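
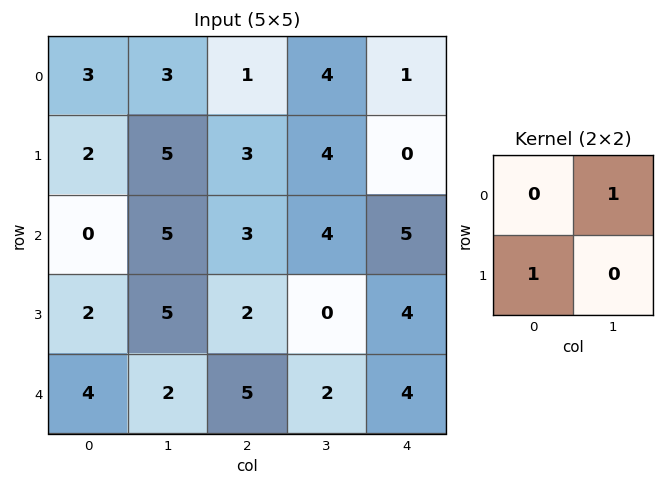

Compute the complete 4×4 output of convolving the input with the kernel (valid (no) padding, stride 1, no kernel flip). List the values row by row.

Output[0,0]: The receptive field on the input at this output position is [3 3 / 2 5]. Elementwise product with the kernel and sum: 3·1 + 2·1.
Output[0,1]: The receptive field on the input at this output position is [3 1 / 5 3]. Elementwise product with the kernel and sum: 1·1 + 5·1.

5 6 7 5
5 8 7 4
7 8 6 5
9 4 5 6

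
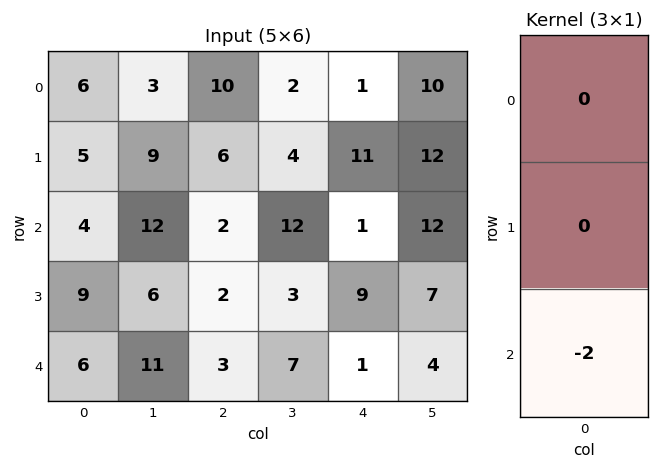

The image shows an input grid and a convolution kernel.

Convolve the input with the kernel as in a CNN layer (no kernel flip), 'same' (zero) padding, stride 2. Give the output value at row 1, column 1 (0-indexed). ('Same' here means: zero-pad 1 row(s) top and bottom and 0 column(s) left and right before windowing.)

The receptive field on the zero-padded input at this output position is [6 / 2 / 2]. Elementwise product with the kernel and sum: 2·-2.

-4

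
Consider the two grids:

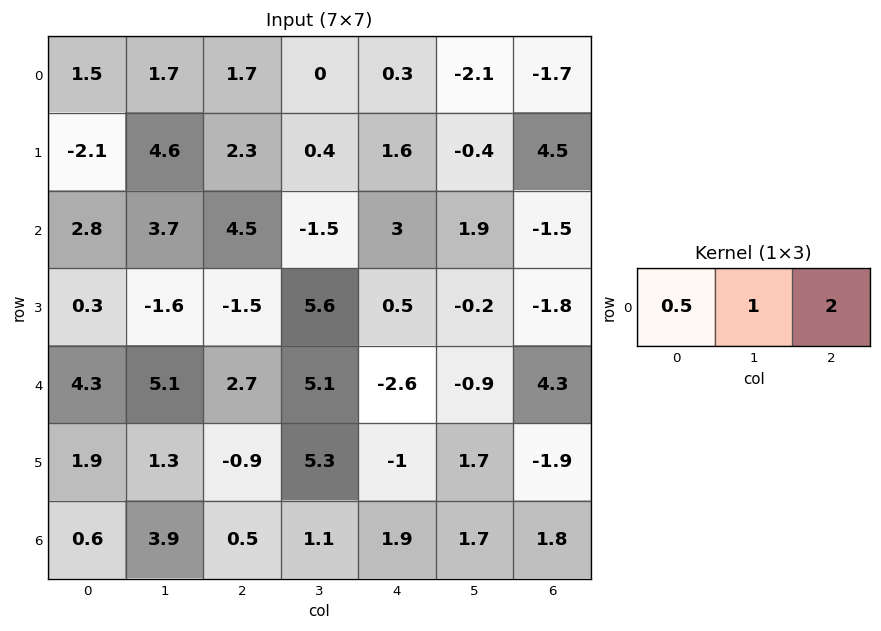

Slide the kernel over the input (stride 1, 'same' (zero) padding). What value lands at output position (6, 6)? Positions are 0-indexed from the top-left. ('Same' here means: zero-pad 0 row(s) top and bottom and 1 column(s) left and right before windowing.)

The receptive field on the zero-padded input at this output position is [1.7 1.8 0]. Elementwise product with the kernel and sum: 1.7·0.5 + 1.8·1 + 0·2.

2.65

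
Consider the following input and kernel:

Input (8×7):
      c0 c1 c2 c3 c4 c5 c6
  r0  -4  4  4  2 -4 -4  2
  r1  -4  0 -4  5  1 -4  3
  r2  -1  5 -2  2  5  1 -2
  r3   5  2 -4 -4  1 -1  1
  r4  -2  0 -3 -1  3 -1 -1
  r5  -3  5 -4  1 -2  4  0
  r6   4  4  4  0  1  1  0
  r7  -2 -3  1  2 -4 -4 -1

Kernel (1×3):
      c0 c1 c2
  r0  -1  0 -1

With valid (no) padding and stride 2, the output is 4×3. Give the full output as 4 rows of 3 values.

0 0 2
3 -3 -3
5 0 -2
-8 -5 -1

Output[0,0]: The receptive field on the input at this output position is [-4 4 4]. Elementwise product with the kernel and sum: -4·-1 + 4·-1.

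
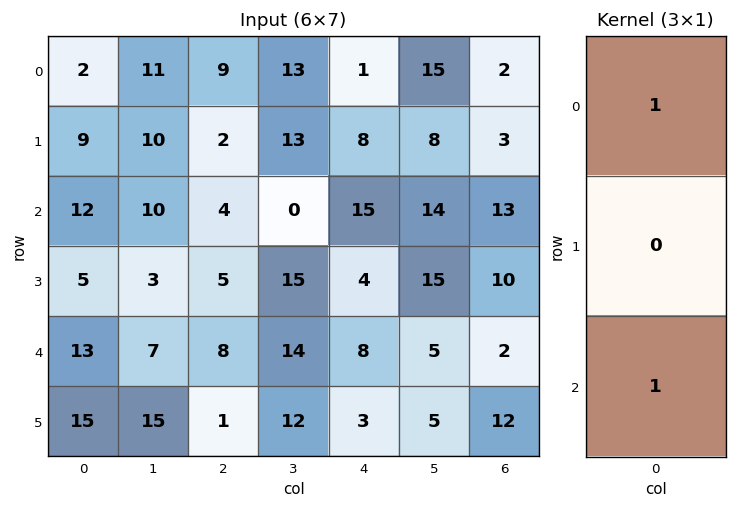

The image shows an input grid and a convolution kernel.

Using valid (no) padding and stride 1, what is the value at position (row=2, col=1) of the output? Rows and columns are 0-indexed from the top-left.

17

The receptive field on the input at this output position is [10 / 3 / 7]. Elementwise product with the kernel and sum: 10·1 + 7·1.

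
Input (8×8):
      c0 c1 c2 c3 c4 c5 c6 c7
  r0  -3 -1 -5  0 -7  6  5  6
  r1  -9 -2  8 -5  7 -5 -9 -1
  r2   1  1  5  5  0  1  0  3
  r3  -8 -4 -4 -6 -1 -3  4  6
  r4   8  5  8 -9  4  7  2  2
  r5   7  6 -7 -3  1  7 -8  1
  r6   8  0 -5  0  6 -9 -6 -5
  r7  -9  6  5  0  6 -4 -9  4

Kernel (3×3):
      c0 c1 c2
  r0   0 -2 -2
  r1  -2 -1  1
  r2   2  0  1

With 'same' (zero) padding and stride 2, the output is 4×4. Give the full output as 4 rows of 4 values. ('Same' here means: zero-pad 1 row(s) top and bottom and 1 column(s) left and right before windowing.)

0 -2 -2 -22
18 -22 -28 21
27 2 30 -19
-28 37 -35 29

Output[0,0]: The receptive field on the zero-padded input at this output position is [0 0 0 / 0 -3 -1 / 0 -9 -2]. Elementwise product with the kernel and sum: 0·-2 + 0·-2 + 0·-2 + -3·-1 + -1·1 + 0·2 + -2·1.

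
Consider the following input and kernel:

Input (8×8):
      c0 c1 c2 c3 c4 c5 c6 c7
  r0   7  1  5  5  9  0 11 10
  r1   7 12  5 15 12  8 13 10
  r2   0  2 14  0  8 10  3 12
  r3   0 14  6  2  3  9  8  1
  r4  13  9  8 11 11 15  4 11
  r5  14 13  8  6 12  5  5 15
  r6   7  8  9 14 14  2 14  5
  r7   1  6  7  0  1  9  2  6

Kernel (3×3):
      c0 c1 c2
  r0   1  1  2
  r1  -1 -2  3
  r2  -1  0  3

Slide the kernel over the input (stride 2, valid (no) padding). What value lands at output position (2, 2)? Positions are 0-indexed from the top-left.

55

The receptive field on the input at this output position is [11 15 4 / 12 5 5 / 14 2 14]. Elementwise product with the kernel and sum: 11·1 + 15·1 + 4·2 + 12·-1 + 5·-2 + 5·3 + 14·-1 + 14·3.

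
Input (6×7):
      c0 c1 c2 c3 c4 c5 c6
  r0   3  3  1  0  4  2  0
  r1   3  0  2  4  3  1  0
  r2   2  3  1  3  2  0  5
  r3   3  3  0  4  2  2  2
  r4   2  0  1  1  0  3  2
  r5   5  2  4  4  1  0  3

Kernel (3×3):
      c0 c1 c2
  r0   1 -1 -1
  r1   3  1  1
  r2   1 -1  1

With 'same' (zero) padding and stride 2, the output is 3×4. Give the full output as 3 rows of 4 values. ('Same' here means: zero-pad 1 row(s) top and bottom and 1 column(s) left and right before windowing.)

Output[0,0]: The receptive field on the zero-padded input at this output position is [0 0 0 / 0 3 3 / 0 3 0]. Elementwise product with the kernel and sum: 0·1 + 0·-1 + 0·-1 + 0·3 + 3·1 + 3·1 + 0·1 + 3·-1 + 0·1.
Output[0,1]: The receptive field on the zero-padded input at this output position is [0 0 0 / 3 1 0 / 0 2 4]. Elementwise product with the kernel and sum: 0·1 + 0·-1 + 0·-1 + 3·3 + 1·1 + 0·1 + 0·1 + 2·-1 + 4·1.

3 12 8 7
2 14 15 6
-7 3 9 8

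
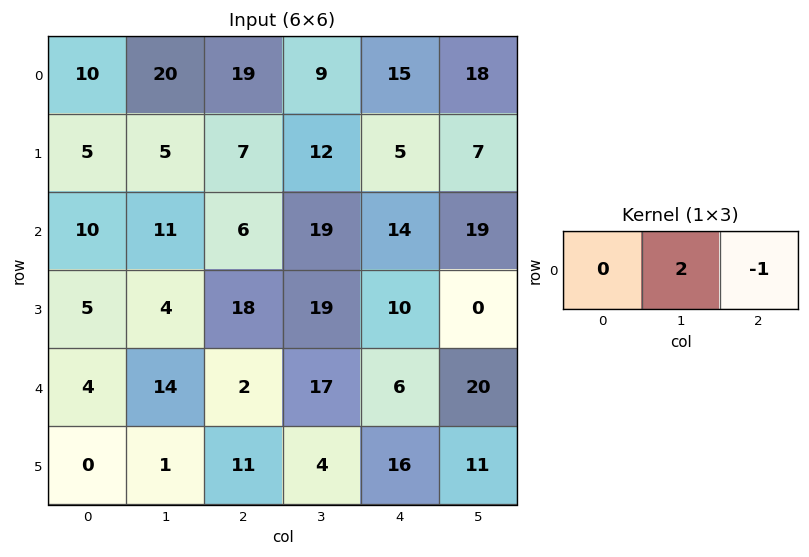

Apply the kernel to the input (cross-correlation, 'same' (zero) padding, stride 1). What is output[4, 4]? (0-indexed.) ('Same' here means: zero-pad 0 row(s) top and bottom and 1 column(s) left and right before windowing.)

The receptive field on the zero-padded input at this output position is [17 6 20]. Elementwise product with the kernel and sum: 6·2 + 20·-1.

-8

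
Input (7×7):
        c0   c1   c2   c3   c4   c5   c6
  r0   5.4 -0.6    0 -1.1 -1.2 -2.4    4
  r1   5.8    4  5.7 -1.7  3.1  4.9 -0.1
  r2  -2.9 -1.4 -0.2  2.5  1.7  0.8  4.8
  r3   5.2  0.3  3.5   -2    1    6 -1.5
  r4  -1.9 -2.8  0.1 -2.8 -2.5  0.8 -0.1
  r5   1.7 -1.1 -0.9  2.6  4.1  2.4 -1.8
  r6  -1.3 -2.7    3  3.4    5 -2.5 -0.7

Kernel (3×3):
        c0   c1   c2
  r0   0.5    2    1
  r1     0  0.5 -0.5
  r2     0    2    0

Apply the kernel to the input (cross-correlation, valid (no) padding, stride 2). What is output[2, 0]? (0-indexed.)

-11.95

The receptive field on the input at this output position is [-1.9 -2.8 0.1 / 1.7 -1.1 -0.9 / -1.3 -2.7 3]. Elementwise product with the kernel and sum: -1.9·0.5 + -2.8·2 + 0.1·1 + -1.1·0.5 + -0.9·-0.5 + -2.7·2.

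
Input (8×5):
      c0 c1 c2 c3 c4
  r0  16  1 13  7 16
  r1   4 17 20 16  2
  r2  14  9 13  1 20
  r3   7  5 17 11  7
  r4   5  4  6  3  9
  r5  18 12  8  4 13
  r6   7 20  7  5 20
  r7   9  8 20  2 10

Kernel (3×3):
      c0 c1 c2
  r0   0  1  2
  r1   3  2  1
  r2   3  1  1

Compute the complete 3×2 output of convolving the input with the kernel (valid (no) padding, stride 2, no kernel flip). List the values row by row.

Output[0,0]: The receptive field on the input at this output position is [16 1 13 / 4 17 20 / 14 9 13]. Elementwise product with the kernel and sum: 1·1 + 13·2 + 4·3 + 17·2 + 20·1 + 14·3 + 9·1 + 13·1.
Output[0,1]: The receptive field on the input at this output position is [13 7 16 / 20 16 2 / 13 1 20]. Elementwise product with the kernel and sum: 7·1 + 16·2 + 20·3 + 16·2 + 2·1 + 13·3 + 1·1 + 20·1.

157 193
108 151
150 112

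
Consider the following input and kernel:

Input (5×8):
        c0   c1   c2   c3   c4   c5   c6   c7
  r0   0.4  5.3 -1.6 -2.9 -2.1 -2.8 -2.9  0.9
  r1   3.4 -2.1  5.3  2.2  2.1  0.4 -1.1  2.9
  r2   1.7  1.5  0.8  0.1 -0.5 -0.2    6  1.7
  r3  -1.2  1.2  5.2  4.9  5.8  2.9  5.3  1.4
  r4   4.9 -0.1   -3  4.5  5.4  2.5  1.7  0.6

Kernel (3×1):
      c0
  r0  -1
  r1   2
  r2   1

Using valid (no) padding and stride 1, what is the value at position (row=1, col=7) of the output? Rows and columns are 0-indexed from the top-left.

1.9

The receptive field on the input at this output position is [2.9 / 1.7 / 1.4]. Elementwise product with the kernel and sum: 2.9·-1 + 1.7·2 + 1.4·1.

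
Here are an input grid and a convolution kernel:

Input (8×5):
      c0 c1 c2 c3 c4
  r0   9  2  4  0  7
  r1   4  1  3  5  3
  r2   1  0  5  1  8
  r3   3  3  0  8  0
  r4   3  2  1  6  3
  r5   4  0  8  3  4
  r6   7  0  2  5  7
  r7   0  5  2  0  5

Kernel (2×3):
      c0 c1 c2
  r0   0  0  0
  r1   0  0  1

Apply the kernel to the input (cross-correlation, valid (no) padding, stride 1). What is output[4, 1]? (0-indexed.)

The receptive field on the input at this output position is [2 1 6 / 0 8 3]. Elementwise product with the kernel and sum: 3·1.

3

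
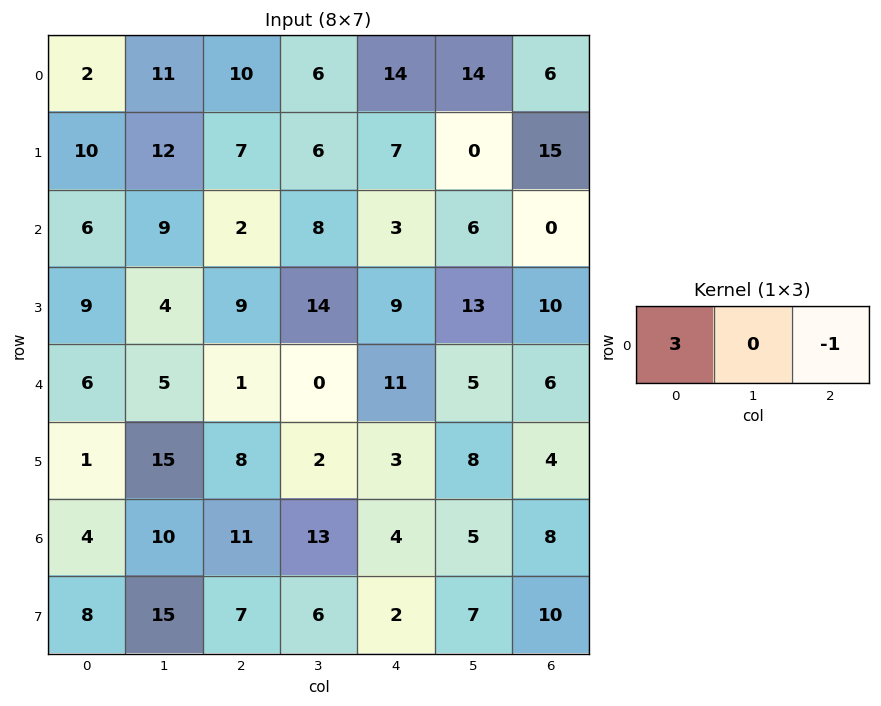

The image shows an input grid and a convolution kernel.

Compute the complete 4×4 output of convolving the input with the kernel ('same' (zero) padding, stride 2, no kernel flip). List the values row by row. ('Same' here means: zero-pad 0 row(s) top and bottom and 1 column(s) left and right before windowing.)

Output[0,0]: The receptive field on the zero-padded input at this output position is [0 2 11]. Elementwise product with the kernel and sum: 0·3 + 11·-1.

-11 27 4 42
-9 19 18 18
-5 15 -5 15
-10 17 34 15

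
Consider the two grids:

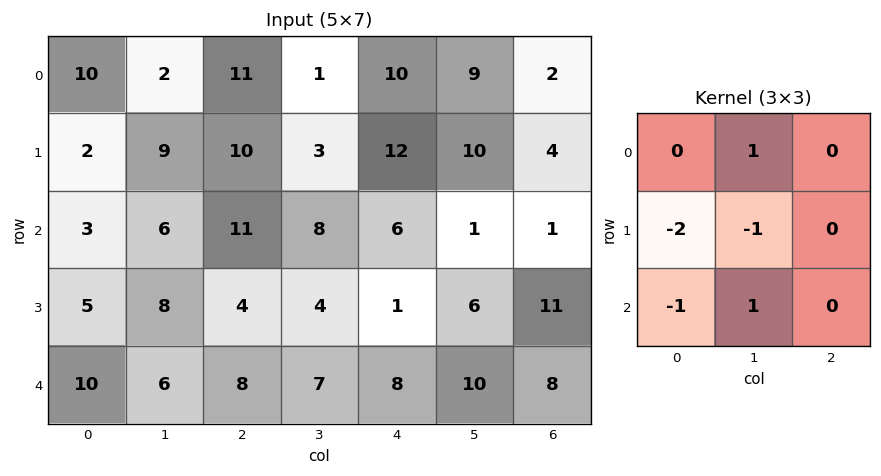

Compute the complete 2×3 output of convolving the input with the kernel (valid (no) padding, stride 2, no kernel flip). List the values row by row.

-8 -25 -30
-16 -5 -5

Output[0,0]: The receptive field on the input at this output position is [10 2 11 / 2 9 10 / 3 6 11]. Elementwise product with the kernel and sum: 2·1 + 2·-2 + 9·-1 + 3·-1 + 6·1.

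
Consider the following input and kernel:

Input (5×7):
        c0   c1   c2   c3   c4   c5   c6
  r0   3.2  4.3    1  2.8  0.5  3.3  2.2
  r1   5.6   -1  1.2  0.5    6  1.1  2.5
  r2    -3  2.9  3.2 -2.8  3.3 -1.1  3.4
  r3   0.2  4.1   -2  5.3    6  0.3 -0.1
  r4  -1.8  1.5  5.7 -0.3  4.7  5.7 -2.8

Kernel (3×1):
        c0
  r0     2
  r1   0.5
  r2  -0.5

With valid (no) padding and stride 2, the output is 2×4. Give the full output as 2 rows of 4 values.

10.7 1 2.35 3.95
-5 2.55 7.25 8.15

Output[0,0]: The receptive field on the input at this output position is [3.2 / 5.6 / -3]. Elementwise product with the kernel and sum: 3.2·2 + 5.6·0.5 + -3·-0.5.
Output[0,1]: The receptive field on the input at this output position is [1 / 1.2 / 3.2]. Elementwise product with the kernel and sum: 1·2 + 1.2·0.5 + 3.2·-0.5.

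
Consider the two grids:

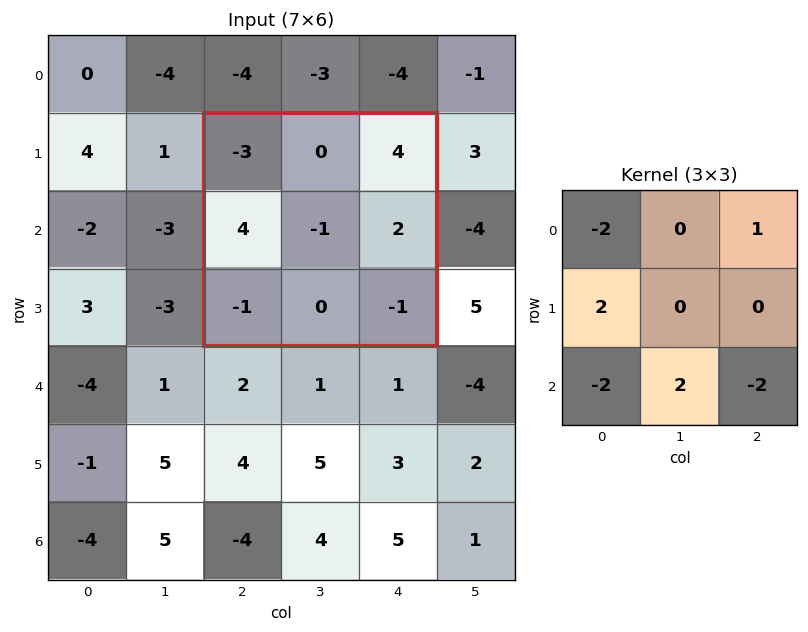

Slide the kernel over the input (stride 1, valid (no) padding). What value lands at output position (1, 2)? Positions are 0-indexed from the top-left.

22

The receptive field on the input at this output position is [-3 0 4 / 4 -1 2 / -1 0 -1]. Elementwise product with the kernel and sum: -3·-2 + 4·1 + 4·2 + -1·-2 + 0·2 + -1·-2.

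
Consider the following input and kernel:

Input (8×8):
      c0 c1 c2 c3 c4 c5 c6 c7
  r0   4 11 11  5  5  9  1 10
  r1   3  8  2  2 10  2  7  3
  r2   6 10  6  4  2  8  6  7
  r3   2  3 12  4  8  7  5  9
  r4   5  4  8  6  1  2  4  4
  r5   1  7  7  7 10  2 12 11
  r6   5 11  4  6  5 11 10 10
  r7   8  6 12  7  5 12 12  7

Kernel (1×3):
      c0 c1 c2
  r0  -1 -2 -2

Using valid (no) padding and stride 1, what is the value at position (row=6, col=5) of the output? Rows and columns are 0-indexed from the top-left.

-51

The receptive field on the input at this output position is [11 10 10]. Elementwise product with the kernel and sum: 11·-1 + 10·-2 + 10·-2.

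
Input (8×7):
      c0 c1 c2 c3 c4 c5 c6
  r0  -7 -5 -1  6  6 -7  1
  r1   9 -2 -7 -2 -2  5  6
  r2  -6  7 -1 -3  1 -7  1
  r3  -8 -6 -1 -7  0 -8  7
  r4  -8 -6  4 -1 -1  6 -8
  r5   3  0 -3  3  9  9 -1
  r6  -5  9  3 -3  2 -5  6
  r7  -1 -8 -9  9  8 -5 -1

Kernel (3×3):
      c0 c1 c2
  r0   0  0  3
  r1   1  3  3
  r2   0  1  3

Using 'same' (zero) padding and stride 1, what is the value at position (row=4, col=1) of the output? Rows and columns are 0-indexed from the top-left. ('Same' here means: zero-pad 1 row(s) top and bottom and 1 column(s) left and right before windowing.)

The receptive field on the zero-padded input at this output position is [-8 -6 -1 / -8 -6 4 / 3 0 -3]. Elementwise product with the kernel and sum: -1·3 + -8·1 + -6·3 + 4·3 + 0·1 + -3·3.

-26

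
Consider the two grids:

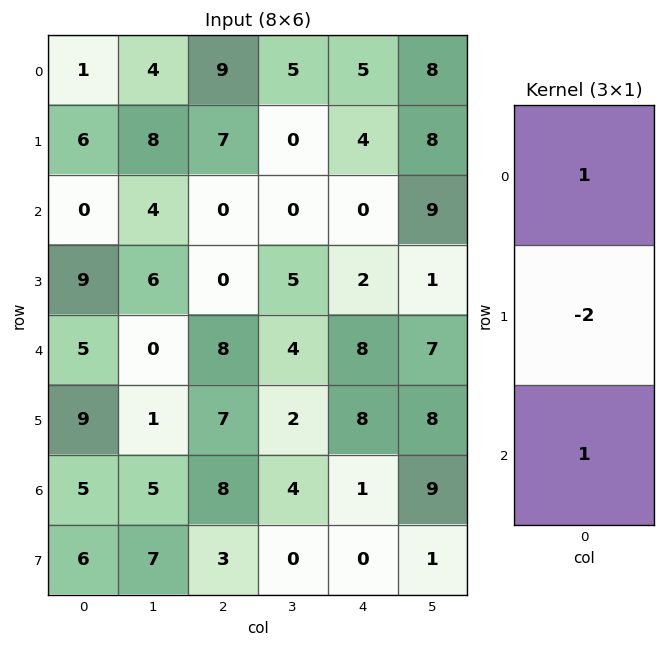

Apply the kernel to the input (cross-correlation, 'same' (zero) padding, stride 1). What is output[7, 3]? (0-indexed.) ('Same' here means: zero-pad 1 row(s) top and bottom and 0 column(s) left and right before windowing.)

4

The receptive field on the zero-padded input at this output position is [4 / 0 / 0]. Elementwise product with the kernel and sum: 4·1 + 0·-2 + 0·1.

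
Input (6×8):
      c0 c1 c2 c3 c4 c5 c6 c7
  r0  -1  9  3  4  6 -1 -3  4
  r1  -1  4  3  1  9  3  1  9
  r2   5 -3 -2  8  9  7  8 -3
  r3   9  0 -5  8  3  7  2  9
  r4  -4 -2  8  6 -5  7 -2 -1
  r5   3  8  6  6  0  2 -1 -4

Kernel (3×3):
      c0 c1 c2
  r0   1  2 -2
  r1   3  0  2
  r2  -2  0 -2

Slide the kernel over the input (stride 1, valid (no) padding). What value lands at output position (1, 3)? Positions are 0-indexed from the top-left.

21

The receptive field on the input at this output position is [1 9 3 / 8 9 7 / 8 3 7]. Elementwise product with the kernel and sum: 1·1 + 9·2 + 3·-2 + 8·3 + 7·2 + 8·-2 + 7·-2.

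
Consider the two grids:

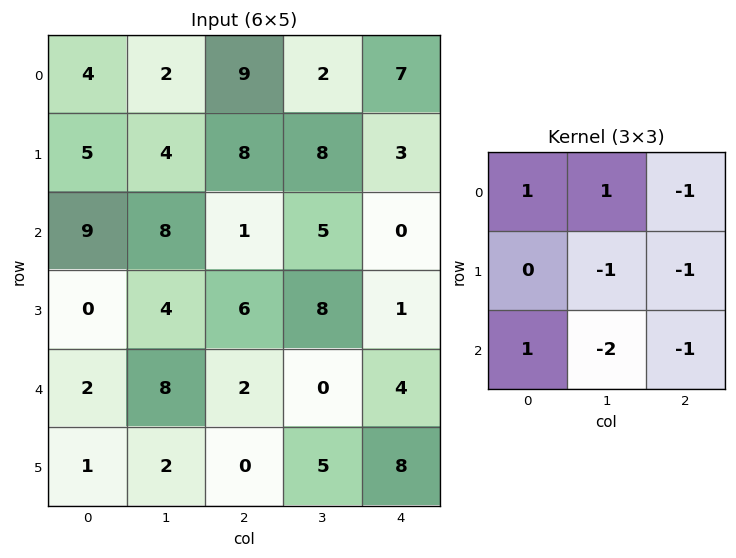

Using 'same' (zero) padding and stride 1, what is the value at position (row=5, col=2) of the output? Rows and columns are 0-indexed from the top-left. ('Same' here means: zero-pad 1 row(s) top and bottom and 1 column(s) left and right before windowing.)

The receptive field on the zero-padded input at this output position is [8 2 0 / 2 0 5 / 0 0 0]. Elementwise product with the kernel and sum: 8·1 + 2·1 + 0·-1 + 0·-1 + 5·-1 + 0·1 + 0·-2 + 0·-1.

5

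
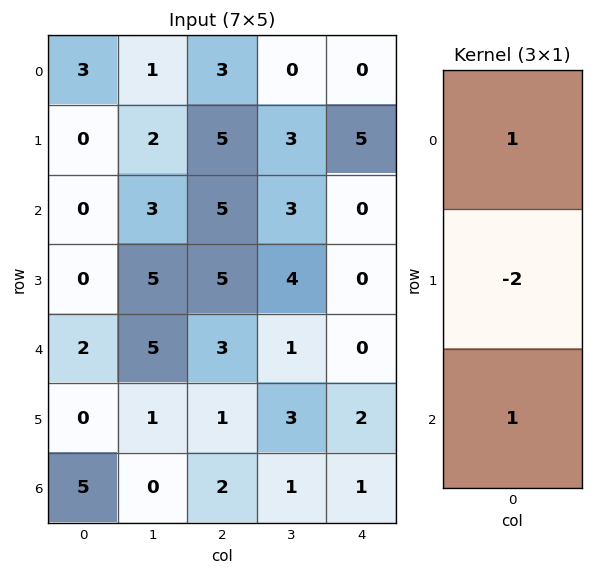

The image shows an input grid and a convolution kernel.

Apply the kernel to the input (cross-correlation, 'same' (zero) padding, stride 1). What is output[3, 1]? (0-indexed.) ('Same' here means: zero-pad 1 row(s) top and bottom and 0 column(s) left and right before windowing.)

The receptive field on the zero-padded input at this output position is [3 / 5 / 5]. Elementwise product with the kernel and sum: 3·1 + 5·-2 + 5·1.

-2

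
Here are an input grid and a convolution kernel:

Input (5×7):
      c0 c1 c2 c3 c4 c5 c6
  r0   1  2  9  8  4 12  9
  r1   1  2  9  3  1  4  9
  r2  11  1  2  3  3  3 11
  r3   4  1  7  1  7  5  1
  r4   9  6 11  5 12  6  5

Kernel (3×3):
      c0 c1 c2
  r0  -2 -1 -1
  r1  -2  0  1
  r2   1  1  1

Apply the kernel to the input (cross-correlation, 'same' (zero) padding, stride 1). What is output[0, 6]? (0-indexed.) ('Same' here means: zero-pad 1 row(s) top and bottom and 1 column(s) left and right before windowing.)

The receptive field on the zero-padded input at this output position is [0 0 0 / 12 9 0 / 4 9 0]. Elementwise product with the kernel and sum: 0·-2 + 0·-1 + 0·-1 + 12·-2 + 0·1 + 4·1 + 9·1 + 0·1.

-11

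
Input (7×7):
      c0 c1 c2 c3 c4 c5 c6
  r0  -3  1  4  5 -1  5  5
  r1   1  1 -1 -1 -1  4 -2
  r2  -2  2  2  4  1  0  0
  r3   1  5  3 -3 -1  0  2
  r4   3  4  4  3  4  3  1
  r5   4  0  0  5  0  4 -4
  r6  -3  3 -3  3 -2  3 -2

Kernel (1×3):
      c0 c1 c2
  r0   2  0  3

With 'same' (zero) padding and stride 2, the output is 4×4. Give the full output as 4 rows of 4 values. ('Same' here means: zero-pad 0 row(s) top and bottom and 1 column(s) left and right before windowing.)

3 17 25 10
6 16 8 0
12 17 15 6
9 15 15 6

Output[0,0]: The receptive field on the zero-padded input at this output position is [0 -3 1]. Elementwise product with the kernel and sum: 0·2 + 1·3.
Output[0,1]: The receptive field on the zero-padded input at this output position is [1 4 5]. Elementwise product with the kernel and sum: 1·2 + 5·3.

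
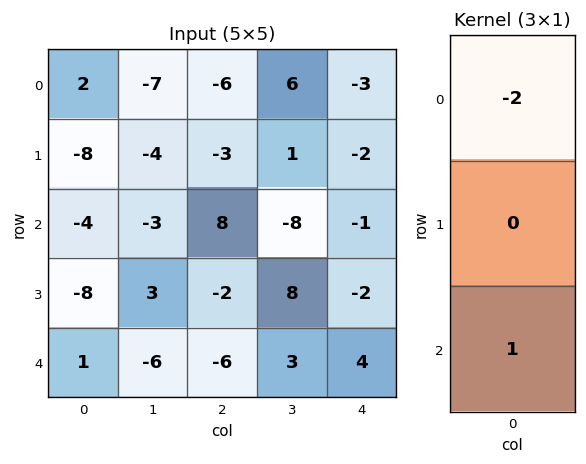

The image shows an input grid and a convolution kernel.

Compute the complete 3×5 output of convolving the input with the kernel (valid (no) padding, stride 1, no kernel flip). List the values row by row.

-8 11 20 -20 5
8 11 4 6 2
9 0 -22 19 6

Output[0,0]: The receptive field on the input at this output position is [2 / -8 / -4]. Elementwise product with the kernel and sum: 2·-2 + -4·1.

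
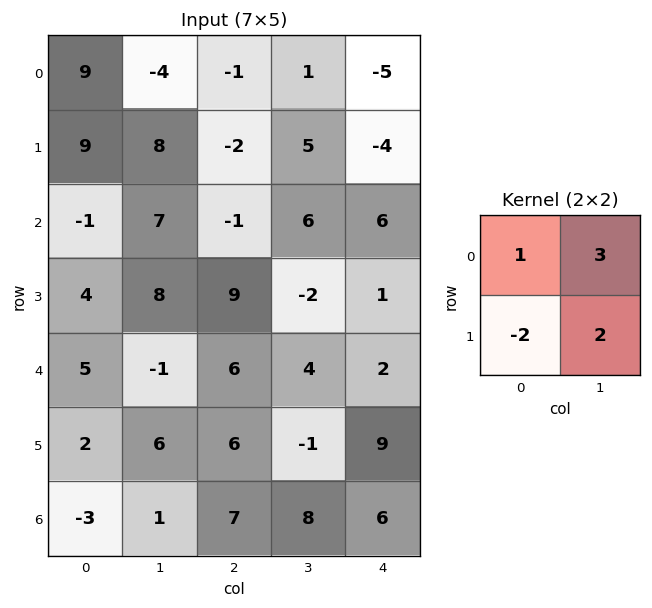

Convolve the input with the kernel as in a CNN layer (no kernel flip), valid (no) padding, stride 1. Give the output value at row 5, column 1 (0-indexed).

36

The receptive field on the input at this output position is [6 6 / 1 7]. Elementwise product with the kernel and sum: 6·1 + 6·3 + 1·-2 + 7·2.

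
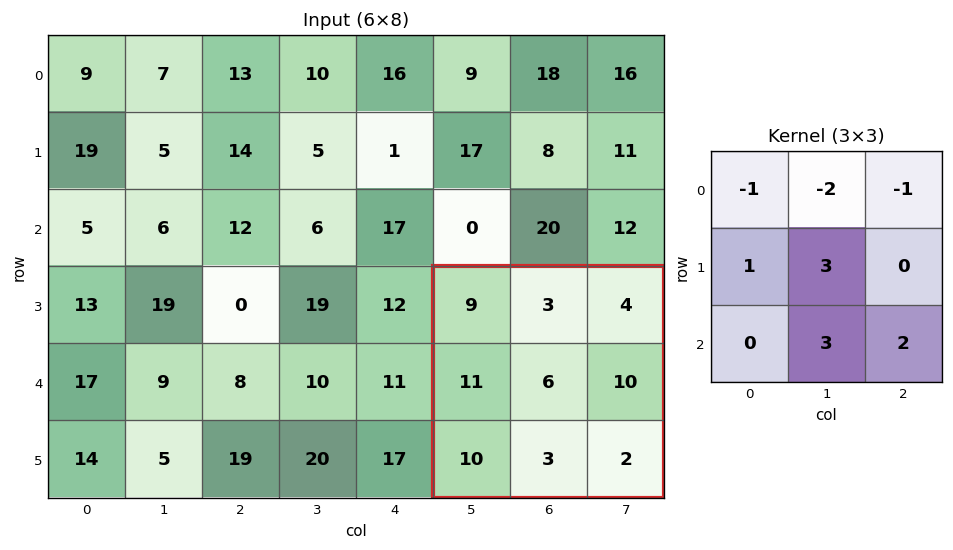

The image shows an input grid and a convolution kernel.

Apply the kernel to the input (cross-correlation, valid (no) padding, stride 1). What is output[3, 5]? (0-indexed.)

The receptive field on the input at this output position is [9 3 4 / 11 6 10 / 10 3 2]. Elementwise product with the kernel and sum: 9·-1 + 3·-2 + 4·-1 + 11·1 + 6·3 + 3·3 + 2·2.

23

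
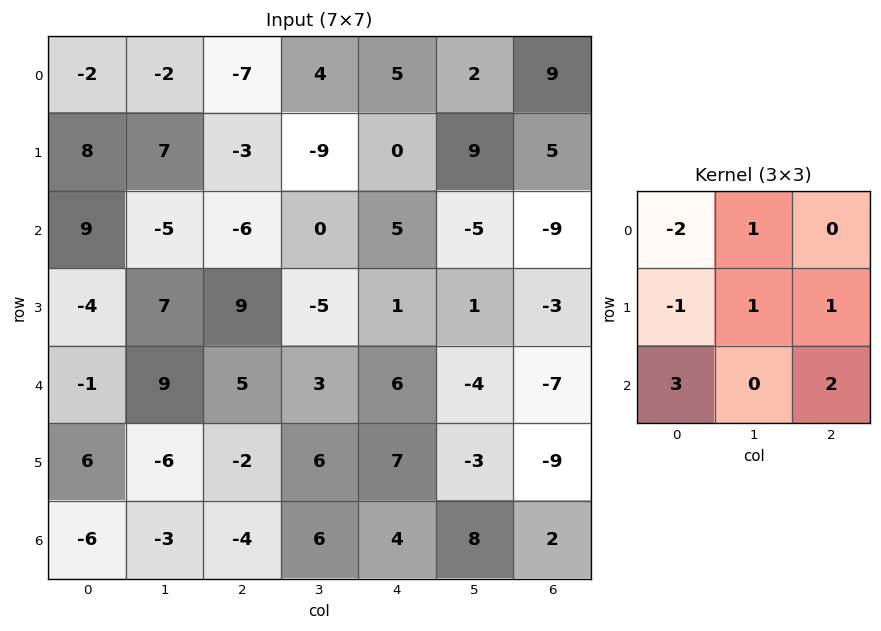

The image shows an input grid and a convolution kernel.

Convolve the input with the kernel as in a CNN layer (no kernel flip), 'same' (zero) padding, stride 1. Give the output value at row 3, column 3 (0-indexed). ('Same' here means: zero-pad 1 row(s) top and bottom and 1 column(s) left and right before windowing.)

26

The receptive field on the zero-padded input at this output position is [-6 0 5 / 9 -5 1 / 5 3 6]. Elementwise product with the kernel and sum: -6·-2 + 0·1 + 9·-1 + -5·1 + 1·1 + 5·3 + 6·2.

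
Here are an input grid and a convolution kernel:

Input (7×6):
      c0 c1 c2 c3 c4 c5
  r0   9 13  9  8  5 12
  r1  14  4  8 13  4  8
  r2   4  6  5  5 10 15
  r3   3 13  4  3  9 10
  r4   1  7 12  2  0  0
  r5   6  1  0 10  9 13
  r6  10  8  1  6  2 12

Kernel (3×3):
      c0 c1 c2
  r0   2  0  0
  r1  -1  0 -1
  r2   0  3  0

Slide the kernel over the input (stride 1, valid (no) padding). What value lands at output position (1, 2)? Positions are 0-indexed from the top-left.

10

The receptive field on the input at this output position is [8 13 4 / 5 5 10 / 4 3 9]. Elementwise product with the kernel and sum: 8·2 + 5·-1 + 10·-1 + 3·3.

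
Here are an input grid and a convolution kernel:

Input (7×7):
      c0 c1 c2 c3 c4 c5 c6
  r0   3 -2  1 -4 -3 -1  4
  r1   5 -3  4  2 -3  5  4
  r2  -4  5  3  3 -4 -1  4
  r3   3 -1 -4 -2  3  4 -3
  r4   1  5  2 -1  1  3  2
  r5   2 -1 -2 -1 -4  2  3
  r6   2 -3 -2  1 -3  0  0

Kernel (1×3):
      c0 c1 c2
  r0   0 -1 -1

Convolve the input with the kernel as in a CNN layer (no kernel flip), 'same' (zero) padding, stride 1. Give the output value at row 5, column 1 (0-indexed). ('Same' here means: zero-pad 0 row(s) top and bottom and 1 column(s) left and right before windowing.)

3

The receptive field on the zero-padded input at this output position is [2 -1 -2]. Elementwise product with the kernel and sum: -1·-1 + -2·-1.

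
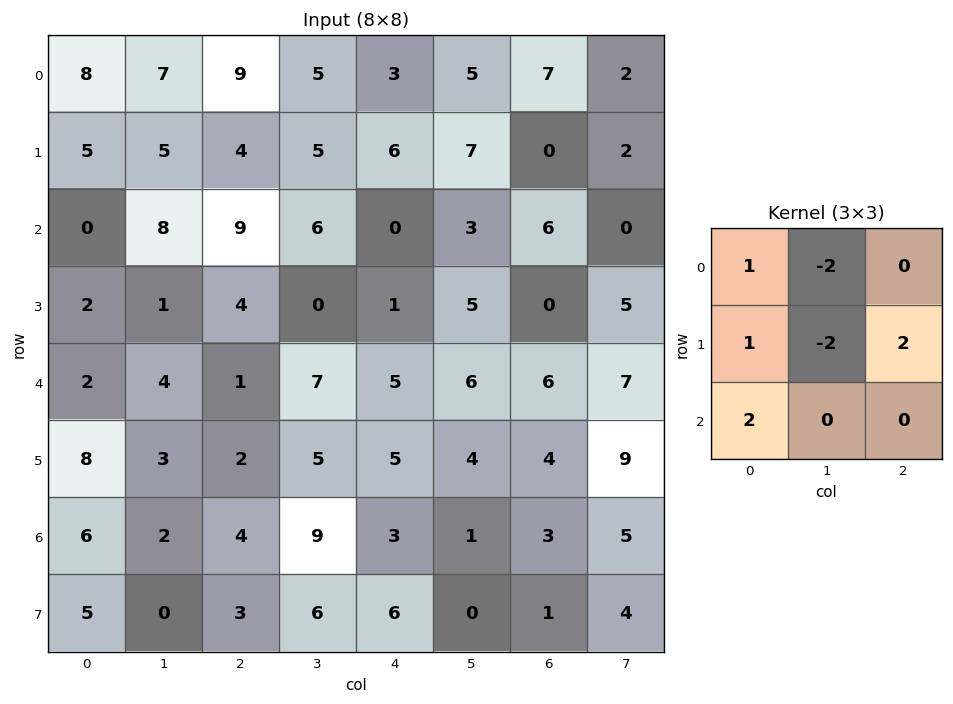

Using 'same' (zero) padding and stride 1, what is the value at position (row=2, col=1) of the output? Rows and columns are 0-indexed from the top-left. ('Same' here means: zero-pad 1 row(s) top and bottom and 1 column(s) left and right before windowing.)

1

The receptive field on the zero-padded input at this output position is [5 5 4 / 0 8 9 / 2 1 4]. Elementwise product with the kernel and sum: 5·1 + 5·-2 + 0·1 + 8·-2 + 9·2 + 2·2.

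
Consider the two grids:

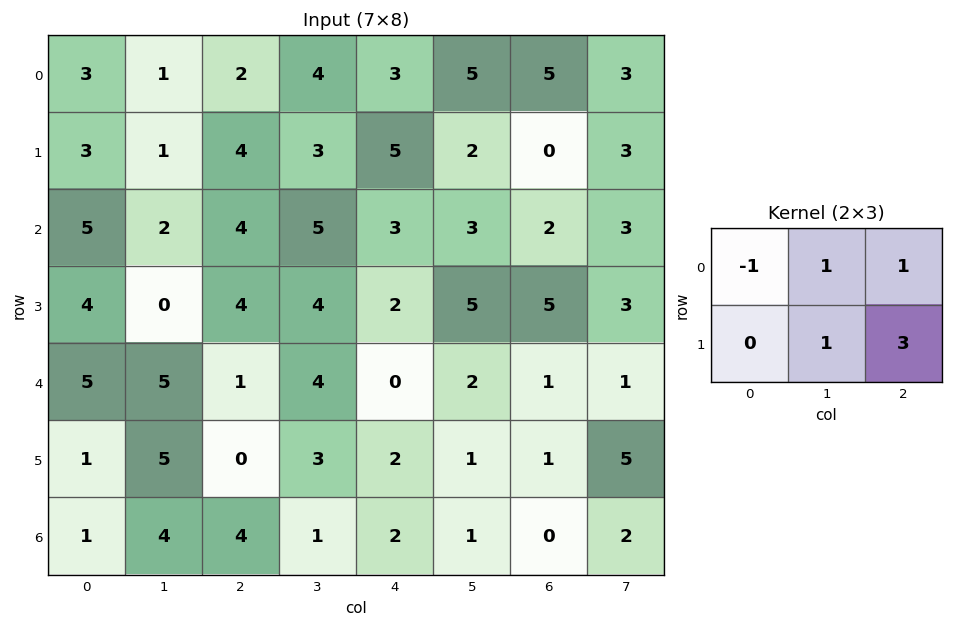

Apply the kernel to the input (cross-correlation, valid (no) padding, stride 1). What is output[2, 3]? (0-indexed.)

The receptive field on the input at this output position is [5 3 3 / 4 2 5]. Elementwise product with the kernel and sum: 5·-1 + 3·1 + 3·1 + 2·1 + 5·3.

18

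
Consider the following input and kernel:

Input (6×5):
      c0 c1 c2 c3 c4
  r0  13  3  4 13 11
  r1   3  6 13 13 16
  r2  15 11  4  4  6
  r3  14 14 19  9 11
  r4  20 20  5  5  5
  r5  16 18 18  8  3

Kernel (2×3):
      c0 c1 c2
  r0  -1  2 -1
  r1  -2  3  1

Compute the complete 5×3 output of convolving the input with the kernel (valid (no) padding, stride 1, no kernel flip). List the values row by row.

Output[0,0]: The receptive field on the input at this output position is [13 3 4 / 3 6 13]. Elementwise product with the kernel and sum: 13·-1 + 3·2 + 4·-1 + 3·-2 + 6·3 + 13·1.
Output[0,1]: The receptive field on the input at this output position is [3 4 13 / 6 13 13]. Elementwise product with the kernel and sum: 3·-1 + 4·2 + 13·-1 + 6·-2 + 13·3 + 13·1.

14 32 40
3 1 7
36 31 -2
20 -5 -2
55 11 -9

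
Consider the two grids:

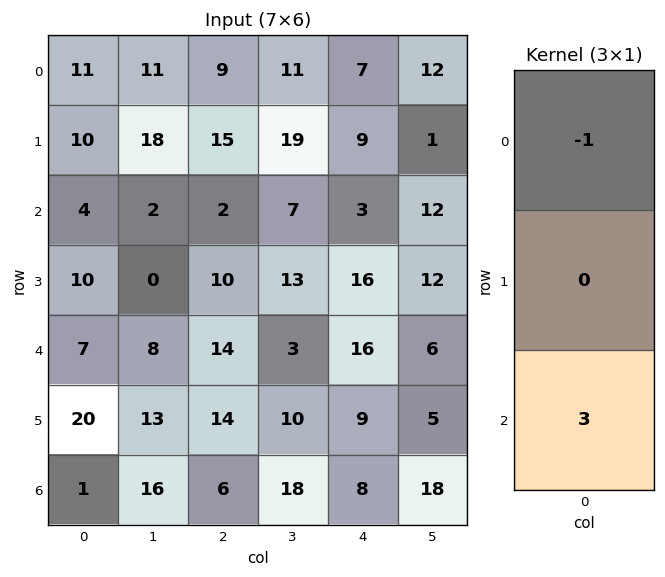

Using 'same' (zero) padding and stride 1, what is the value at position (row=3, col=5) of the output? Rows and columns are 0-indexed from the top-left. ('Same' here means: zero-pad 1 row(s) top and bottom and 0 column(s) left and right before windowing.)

The receptive field on the zero-padded input at this output position is [12 / 12 / 6]. Elementwise product with the kernel and sum: 12·-1 + 6·3.

6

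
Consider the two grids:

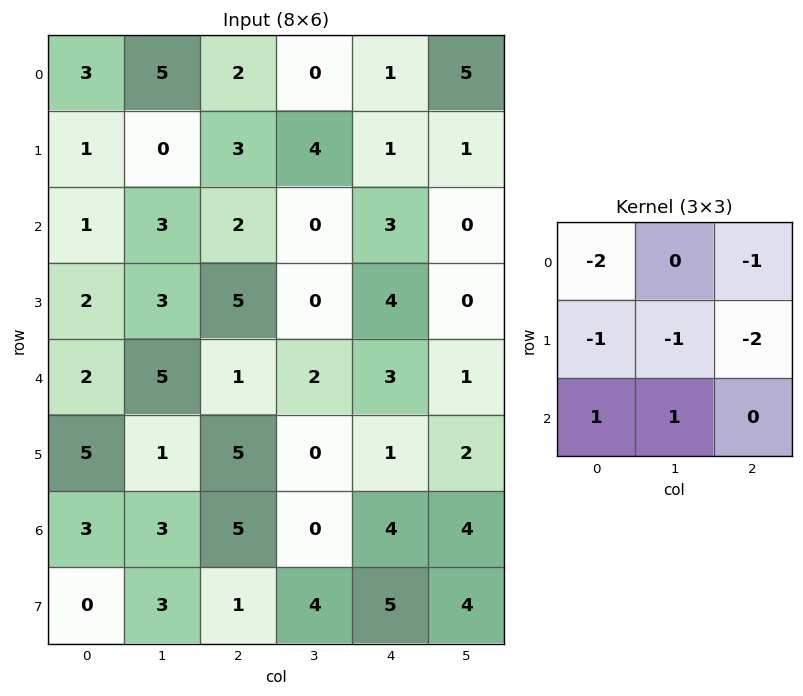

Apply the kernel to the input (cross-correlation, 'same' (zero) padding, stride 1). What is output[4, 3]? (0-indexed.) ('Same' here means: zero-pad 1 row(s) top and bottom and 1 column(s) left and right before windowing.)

-18

The receptive field on the zero-padded input at this output position is [5 0 4 / 1 2 3 / 5 0 1]. Elementwise product with the kernel and sum: 5·-2 + 4·-1 + 1·-1 + 2·-1 + 3·-2 + 5·1 + 0·1.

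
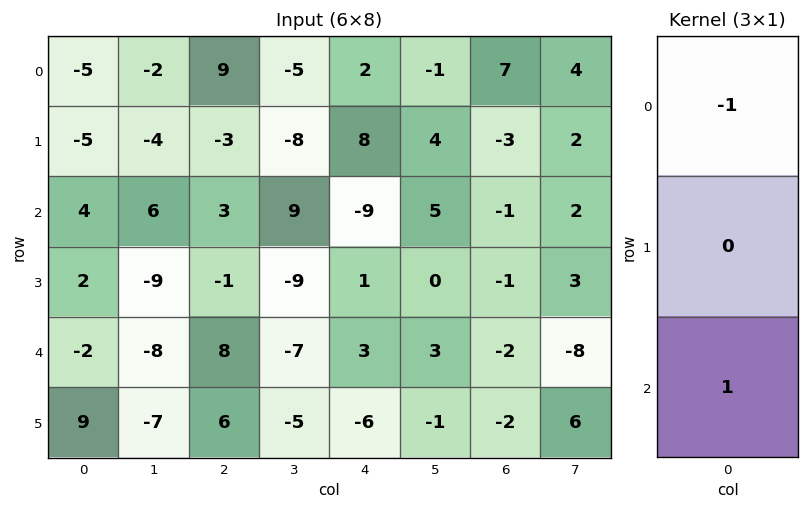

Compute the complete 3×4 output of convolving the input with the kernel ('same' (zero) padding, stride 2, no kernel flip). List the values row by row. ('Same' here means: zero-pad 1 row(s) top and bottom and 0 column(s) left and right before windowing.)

Output[0,0]: The receptive field on the zero-padded input at this output position is [0 / -5 / -5]. Elementwise product with the kernel and sum: 0·-1 + -5·1.

-5 -3 8 -3
7 2 -7 2
7 7 -7 -1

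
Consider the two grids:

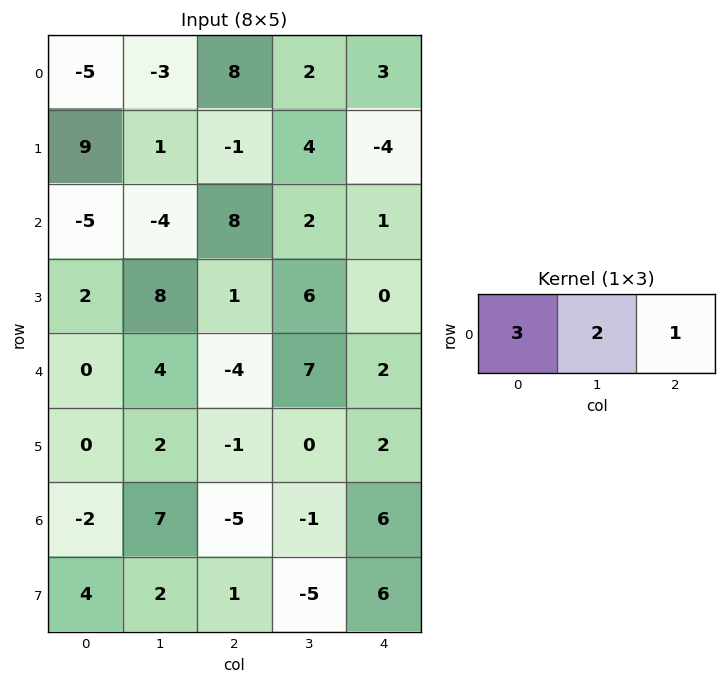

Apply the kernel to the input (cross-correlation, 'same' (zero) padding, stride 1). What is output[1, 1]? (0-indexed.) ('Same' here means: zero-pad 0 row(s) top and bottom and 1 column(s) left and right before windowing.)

The receptive field on the zero-padded input at this output position is [9 1 -1]. Elementwise product with the kernel and sum: 9·3 + 1·2 + -1·1.

28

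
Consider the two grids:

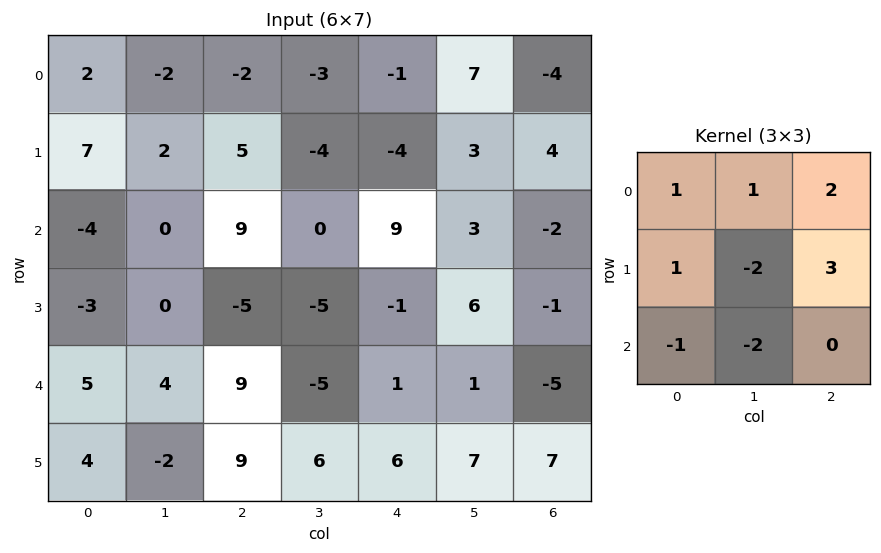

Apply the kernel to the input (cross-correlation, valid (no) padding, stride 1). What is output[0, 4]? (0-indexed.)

-15

The receptive field on the input at this output position is [-1 7 -4 / -4 3 4 / 9 3 -2]. Elementwise product with the kernel and sum: -1·1 + 7·1 + -4·2 + -4·1 + 3·-2 + 4·3 + 9·-1 + 3·-2.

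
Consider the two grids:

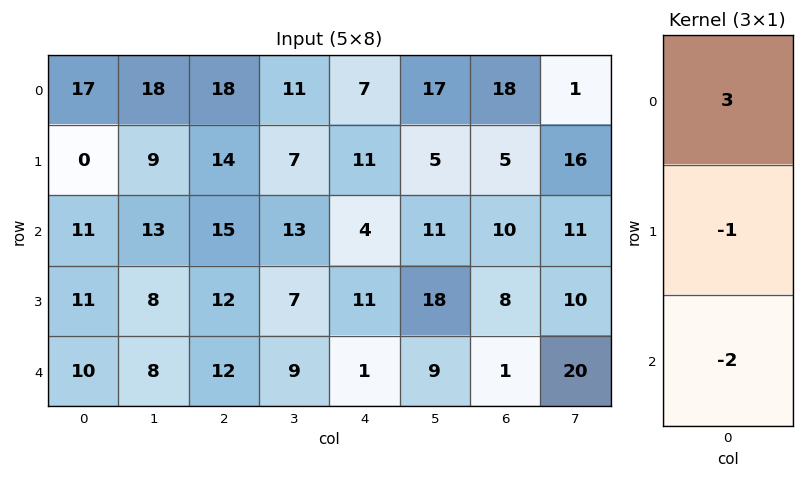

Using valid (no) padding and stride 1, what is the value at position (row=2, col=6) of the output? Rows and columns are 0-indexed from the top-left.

The receptive field on the input at this output position is [10 / 8 / 1]. Elementwise product with the kernel and sum: 10·3 + 8·-1 + 1·-2.

20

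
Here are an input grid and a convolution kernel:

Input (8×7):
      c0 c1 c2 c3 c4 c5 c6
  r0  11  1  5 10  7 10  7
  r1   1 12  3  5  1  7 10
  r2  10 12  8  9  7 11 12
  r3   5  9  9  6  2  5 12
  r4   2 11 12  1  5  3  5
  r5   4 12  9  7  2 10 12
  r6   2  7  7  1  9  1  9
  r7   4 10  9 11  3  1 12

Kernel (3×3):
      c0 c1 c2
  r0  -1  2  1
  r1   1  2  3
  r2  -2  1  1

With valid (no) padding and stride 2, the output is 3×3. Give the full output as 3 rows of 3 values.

30 38 74
91 26 73
97 20 56

Output[0,0]: The receptive field on the input at this output position is [11 1 5 / 1 12 3 / 10 12 8]. Elementwise product with the kernel and sum: 11·-1 + 1·2 + 5·1 + 1·1 + 12·2 + 3·3 + 10·-2 + 12·1 + 8·1.
Output[0,1]: The receptive field on the input at this output position is [5 10 7 / 3 5 1 / 8 9 7]. Elementwise product with the kernel and sum: 5·-1 + 10·2 + 7·1 + 3·1 + 5·2 + 1·3 + 8·-2 + 9·1 + 7·1.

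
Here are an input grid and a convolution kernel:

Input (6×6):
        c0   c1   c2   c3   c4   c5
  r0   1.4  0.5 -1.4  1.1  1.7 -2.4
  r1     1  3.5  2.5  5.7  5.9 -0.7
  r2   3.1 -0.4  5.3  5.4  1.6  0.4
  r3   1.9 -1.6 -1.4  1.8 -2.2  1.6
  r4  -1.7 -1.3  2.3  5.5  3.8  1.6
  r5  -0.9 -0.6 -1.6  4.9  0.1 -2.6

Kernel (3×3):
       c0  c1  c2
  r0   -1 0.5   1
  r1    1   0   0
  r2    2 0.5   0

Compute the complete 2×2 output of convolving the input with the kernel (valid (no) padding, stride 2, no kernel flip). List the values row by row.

4.45 19.45
-0.15 4.95

Output[0,0]: The receptive field on the input at this output position is [1.4 0.5 -1.4 / 1 3.5 2.5 / 3.1 -0.4 5.3]. Elementwise product with the kernel and sum: 1.4·-1 + 0.5·0.5 + -1.4·1 + 1·1 + 3.1·2 + -0.4·0.5.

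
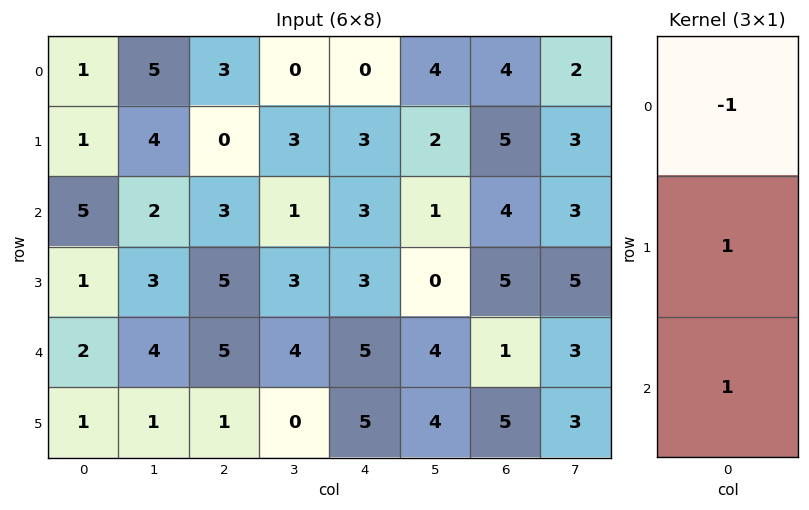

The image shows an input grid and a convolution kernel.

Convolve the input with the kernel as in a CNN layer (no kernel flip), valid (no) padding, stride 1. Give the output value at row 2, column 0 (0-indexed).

-2

The receptive field on the input at this output position is [5 / 1 / 2]. Elementwise product with the kernel and sum: 5·-1 + 1·1 + 2·1.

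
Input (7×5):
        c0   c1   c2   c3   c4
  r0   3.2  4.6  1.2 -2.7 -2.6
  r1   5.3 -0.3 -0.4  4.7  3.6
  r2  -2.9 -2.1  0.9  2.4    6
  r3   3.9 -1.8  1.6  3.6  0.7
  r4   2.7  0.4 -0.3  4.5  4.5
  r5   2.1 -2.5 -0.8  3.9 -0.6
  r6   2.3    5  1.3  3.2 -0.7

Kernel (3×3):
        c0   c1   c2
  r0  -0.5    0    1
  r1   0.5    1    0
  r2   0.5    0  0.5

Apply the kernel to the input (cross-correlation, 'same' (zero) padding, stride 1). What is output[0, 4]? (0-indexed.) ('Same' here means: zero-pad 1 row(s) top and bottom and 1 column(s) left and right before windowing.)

The receptive field on the zero-padded input at this output position is [0 0 0 / -2.7 -2.6 0 / 4.7 3.6 0]. Elementwise product with the kernel and sum: 0·-0.5 + 0·1 + -2.7·0.5 + -2.6·1 + 4.7·0.5 + 0·0.5.

-1.6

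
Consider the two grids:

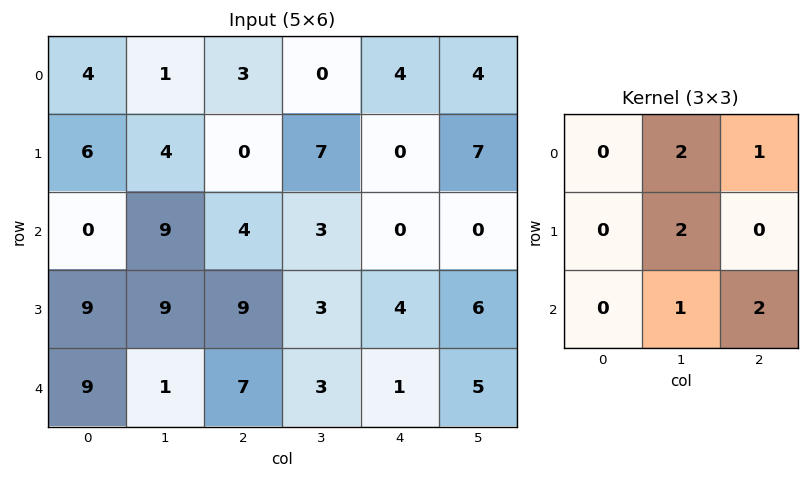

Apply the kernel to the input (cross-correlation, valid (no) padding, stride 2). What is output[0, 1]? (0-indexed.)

21

The receptive field on the input at this output position is [3 0 4 / 0 7 0 / 4 3 0]. Elementwise product with the kernel and sum: 0·2 + 4·1 + 7·2 + 3·1 + 0·2.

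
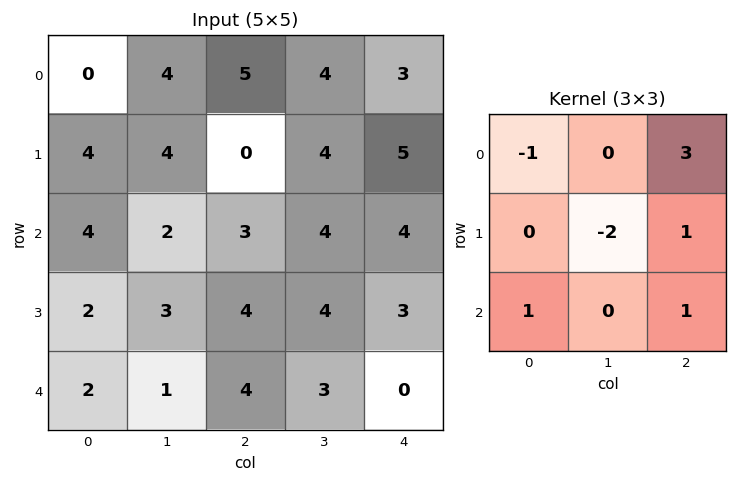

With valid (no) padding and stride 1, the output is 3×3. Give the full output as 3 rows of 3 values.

Output[0,0]: The receptive field on the input at this output position is [0 4 5 / 4 4 0 / 4 2 3]. Elementwise product with the kernel and sum: 0·-1 + 5·3 + 4·-2 + 0·1 + 4·1 + 3·1.
Output[0,1]: The receptive field on the input at this output position is [4 5 4 / 4 0 4 / 2 3 4]. Elementwise product with the kernel and sum: 4·-1 + 4·3 + 0·-2 + 4·1 + 2·1 + 4·1.

14 18 8
1 13 18
9 10 8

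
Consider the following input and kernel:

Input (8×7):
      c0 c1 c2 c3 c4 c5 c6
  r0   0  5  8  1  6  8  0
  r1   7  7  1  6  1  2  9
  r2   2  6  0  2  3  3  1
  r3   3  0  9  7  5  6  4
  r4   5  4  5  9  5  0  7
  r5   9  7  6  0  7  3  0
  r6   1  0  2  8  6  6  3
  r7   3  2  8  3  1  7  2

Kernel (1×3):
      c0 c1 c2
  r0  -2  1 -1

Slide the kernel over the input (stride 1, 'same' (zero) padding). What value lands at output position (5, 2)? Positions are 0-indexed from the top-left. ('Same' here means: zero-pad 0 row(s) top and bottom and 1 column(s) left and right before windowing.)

-8

The receptive field on the zero-padded input at this output position is [7 6 0]. Elementwise product with the kernel and sum: 7·-2 + 6·1 + 0·-1.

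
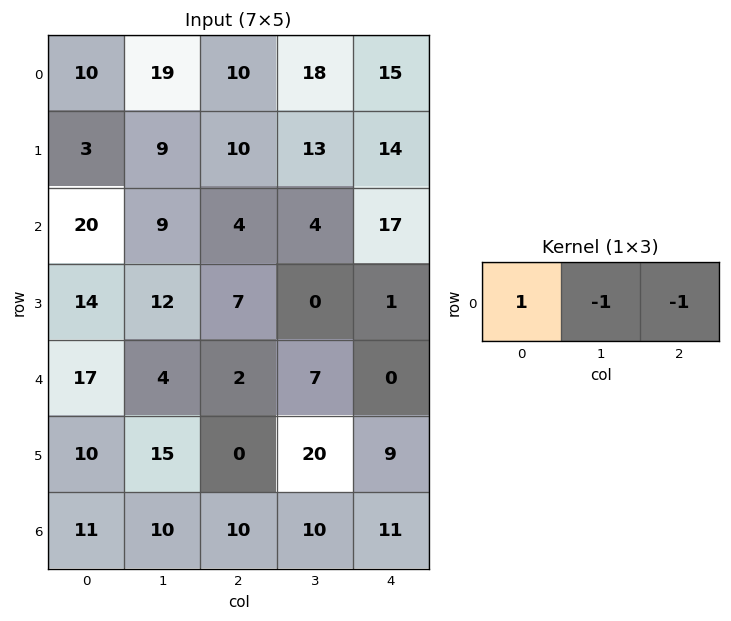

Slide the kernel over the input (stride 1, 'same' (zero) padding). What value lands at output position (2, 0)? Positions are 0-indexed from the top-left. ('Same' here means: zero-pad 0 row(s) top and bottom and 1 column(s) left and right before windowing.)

-29

The receptive field on the zero-padded input at this output position is [0 20 9]. Elementwise product with the kernel and sum: 0·1 + 20·-1 + 9·-1.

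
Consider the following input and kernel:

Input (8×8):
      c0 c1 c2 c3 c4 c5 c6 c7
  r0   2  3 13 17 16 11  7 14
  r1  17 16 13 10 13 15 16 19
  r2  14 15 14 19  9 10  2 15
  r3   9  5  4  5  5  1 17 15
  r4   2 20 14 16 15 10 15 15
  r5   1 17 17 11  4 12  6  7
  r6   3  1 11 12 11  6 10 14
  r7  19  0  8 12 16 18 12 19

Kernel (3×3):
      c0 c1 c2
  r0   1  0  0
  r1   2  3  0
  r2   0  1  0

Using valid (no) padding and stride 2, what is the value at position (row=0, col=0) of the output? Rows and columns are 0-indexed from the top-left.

99

The receptive field on the input at this output position is [2 3 13 / 17 16 13 / 14 15 14]. Elementwise product with the kernel and sum: 2·1 + 17·2 + 16·3 + 15·1.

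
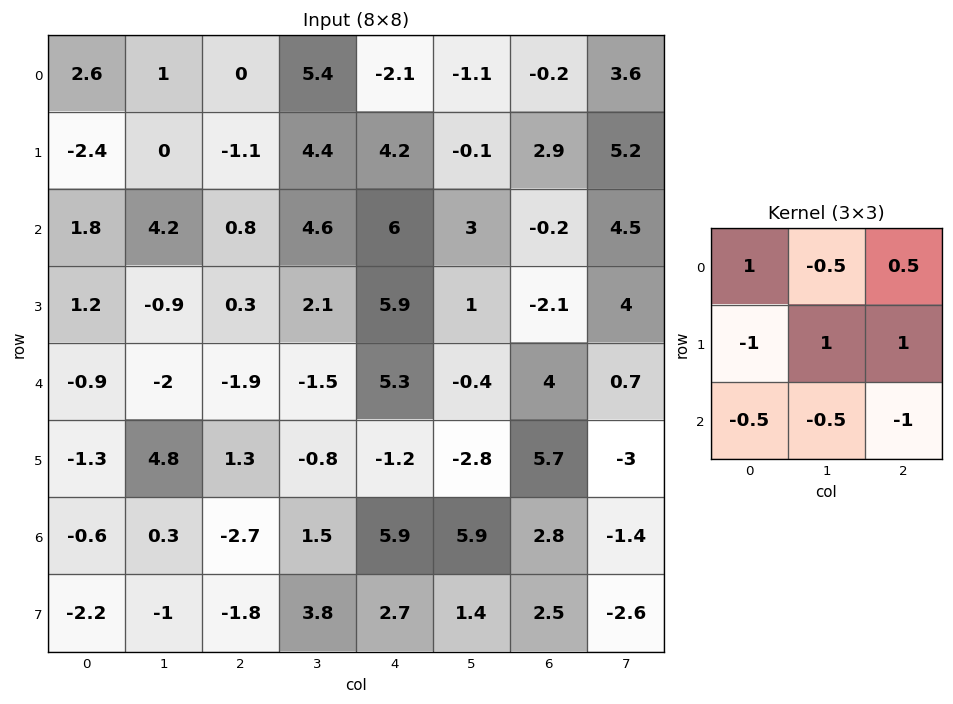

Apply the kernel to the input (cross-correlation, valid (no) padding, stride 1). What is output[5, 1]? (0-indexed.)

The receptive field on the input at this output position is [4.8 1.3 -0.8 / 0.3 -2.7 1.5 / -1 -1.8 3.8]. Elementwise product with the kernel and sum: 4.8·1 + 1.3·-0.5 + -0.8·0.5 + 0.3·-1 + -2.7·1 + 1.5·1 + -1·-0.5 + -1.8·-0.5 + 3.8·-1.

-0.15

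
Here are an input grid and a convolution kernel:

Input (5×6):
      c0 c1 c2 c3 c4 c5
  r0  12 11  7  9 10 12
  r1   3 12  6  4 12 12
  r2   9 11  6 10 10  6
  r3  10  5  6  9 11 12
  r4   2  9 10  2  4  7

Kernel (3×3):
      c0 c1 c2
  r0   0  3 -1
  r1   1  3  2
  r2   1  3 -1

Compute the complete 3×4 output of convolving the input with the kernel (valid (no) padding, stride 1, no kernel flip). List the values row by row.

113 69 85 116
103 77 78 106
83 86 87 97

Output[0,0]: The receptive field on the input at this output position is [12 11 7 / 3 12 6 / 9 11 6]. Elementwise product with the kernel and sum: 11·3 + 7·-1 + 3·1 + 12·3 + 6·2 + 9·1 + 11·3 + 6·-1.
Output[0,1]: The receptive field on the input at this output position is [11 7 9 / 12 6 4 / 11 6 10]. Elementwise product with the kernel and sum: 7·3 + 9·-1 + 12·1 + 6·3 + 4·2 + 11·1 + 6·3 + 10·-1.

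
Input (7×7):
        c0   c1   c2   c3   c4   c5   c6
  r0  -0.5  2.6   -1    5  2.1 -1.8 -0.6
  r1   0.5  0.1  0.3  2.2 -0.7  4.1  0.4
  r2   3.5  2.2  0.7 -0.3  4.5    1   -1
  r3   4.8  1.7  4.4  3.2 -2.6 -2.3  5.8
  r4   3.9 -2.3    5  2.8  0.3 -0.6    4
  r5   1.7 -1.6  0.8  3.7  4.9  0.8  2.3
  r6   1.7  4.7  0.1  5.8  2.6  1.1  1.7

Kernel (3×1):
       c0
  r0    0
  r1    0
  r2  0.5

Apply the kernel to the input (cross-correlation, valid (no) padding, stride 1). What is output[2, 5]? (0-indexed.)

-0.3

The receptive field on the input at this output position is [1 / -2.3 / -0.6]. Elementwise product with the kernel and sum: -0.6·0.5.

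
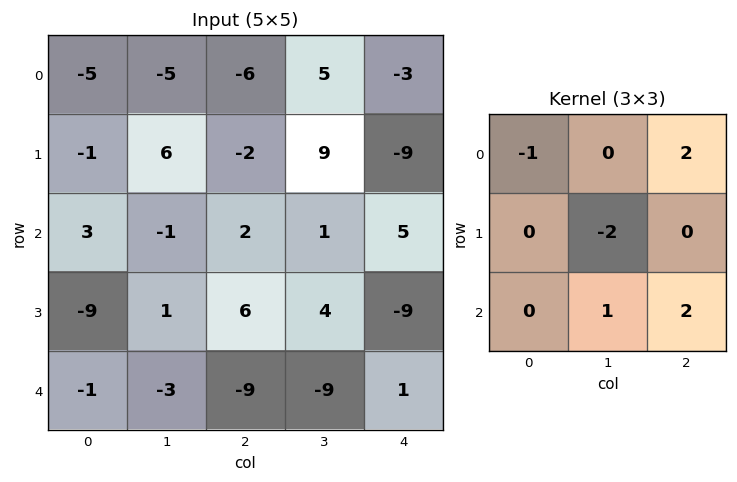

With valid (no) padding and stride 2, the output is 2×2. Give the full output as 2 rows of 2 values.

-16 -7
-22 -7

Output[0,0]: The receptive field on the input at this output position is [-5 -5 -6 / -1 6 -2 / 3 -1 2]. Elementwise product with the kernel and sum: -5·-1 + -6·2 + 6·-2 + -1·1 + 2·2.
Output[0,1]: The receptive field on the input at this output position is [-6 5 -3 / -2 9 -9 / 2 1 5]. Elementwise product with the kernel and sum: -6·-1 + -3·2 + 9·-2 + 1·1 + 5·2.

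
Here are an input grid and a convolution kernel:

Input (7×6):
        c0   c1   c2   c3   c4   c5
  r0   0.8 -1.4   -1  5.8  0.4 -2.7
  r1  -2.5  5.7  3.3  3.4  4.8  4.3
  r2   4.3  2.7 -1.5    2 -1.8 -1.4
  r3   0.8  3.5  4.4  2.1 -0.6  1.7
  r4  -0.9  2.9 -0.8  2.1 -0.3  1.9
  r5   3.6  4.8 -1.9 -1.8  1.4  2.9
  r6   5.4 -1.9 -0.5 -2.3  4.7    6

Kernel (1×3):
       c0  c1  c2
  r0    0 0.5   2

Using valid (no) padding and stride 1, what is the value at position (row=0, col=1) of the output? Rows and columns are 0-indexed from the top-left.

The receptive field on the input at this output position is [-1.4 -1 5.8]. Elementwise product with the kernel and sum: -1·0.5 + 5.8·2.

11.1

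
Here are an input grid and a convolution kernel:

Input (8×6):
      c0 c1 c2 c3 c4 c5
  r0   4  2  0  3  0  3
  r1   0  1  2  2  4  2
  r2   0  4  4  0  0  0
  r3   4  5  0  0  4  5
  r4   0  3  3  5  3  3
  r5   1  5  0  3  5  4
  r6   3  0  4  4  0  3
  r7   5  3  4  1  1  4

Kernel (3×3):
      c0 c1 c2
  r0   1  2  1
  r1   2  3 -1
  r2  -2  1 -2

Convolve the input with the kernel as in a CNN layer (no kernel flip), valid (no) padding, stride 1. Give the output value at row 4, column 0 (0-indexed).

12

The receptive field on the input at this output position is [0 3 3 / 1 5 0 / 3 0 4]. Elementwise product with the kernel and sum: 0·1 + 3·2 + 3·1 + 1·2 + 5·3 + 0·-1 + 3·-2 + 0·1 + 4·-2.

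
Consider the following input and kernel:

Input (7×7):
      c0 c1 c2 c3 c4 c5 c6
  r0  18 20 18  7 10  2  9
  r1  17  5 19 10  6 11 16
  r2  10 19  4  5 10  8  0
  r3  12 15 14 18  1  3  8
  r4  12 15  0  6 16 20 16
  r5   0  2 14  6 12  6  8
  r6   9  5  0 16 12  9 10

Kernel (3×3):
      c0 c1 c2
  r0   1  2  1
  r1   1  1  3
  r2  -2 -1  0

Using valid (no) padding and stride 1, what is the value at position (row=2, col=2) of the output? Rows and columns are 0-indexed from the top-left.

53

The receptive field on the input at this output position is [4 5 10 / 14 18 1 / 0 6 16]. Elementwise product with the kernel and sum: 4·1 + 5·2 + 10·1 + 14·1 + 18·1 + 1·3 + 0·-2 + 6·-1.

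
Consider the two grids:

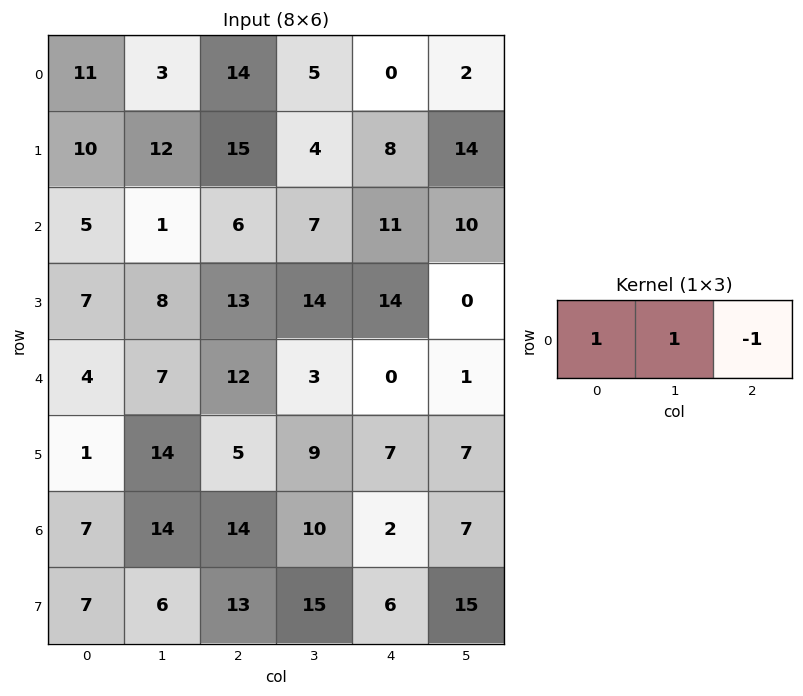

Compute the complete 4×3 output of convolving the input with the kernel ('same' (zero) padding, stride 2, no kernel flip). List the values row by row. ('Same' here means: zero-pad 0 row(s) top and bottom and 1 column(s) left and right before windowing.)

Output[0,0]: The receptive field on the zero-padded input at this output position is [0 11 3]. Elementwise product with the kernel and sum: 0·1 + 11·1 + 3·-1.
Output[0,1]: The receptive field on the zero-padded input at this output position is [3 14 5]. Elementwise product with the kernel and sum: 3·1 + 14·1 + 5·-1.

8 12 3
4 0 8
-3 16 2
-7 18 5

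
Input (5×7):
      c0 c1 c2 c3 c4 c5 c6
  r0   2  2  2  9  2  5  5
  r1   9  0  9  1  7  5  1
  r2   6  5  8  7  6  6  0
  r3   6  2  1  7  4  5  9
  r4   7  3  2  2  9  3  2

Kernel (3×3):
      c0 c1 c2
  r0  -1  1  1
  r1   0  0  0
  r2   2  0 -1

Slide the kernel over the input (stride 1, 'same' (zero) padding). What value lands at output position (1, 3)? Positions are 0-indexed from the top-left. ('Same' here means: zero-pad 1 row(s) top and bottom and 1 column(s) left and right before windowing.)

19

The receptive field on the zero-padded input at this output position is [2 9 2 / 9 1 7 / 8 7 6]. Elementwise product with the kernel and sum: 2·-1 + 9·1 + 2·1 + 8·2 + 6·-1.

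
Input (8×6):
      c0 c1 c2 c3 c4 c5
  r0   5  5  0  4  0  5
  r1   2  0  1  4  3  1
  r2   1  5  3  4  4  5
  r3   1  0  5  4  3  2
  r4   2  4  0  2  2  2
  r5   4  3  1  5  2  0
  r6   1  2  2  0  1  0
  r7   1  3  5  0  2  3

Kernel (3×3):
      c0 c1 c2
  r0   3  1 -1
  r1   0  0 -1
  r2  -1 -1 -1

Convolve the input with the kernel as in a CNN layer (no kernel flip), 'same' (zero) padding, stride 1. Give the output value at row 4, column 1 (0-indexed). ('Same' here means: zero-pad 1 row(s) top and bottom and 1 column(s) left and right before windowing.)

-10

The receptive field on the zero-padded input at this output position is [1 0 5 / 2 4 0 / 4 3 1]. Elementwise product with the kernel and sum: 1·3 + 0·1 + 5·-1 + 0·-1 + 4·-1 + 3·-1 + 1·-1.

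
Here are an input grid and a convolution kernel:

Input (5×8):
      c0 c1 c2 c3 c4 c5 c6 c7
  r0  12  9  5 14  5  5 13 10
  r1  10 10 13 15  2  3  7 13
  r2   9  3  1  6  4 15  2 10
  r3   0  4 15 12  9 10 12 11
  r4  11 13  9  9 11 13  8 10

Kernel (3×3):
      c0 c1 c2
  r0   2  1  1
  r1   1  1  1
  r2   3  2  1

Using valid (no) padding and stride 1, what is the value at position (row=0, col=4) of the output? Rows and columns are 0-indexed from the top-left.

The receptive field on the input at this output position is [5 5 13 / 2 3 7 / 4 15 2]. Elementwise product with the kernel and sum: 5·2 + 5·1 + 13·1 + 2·1 + 3·1 + 7·1 + 4·3 + 15·2 + 2·1.

84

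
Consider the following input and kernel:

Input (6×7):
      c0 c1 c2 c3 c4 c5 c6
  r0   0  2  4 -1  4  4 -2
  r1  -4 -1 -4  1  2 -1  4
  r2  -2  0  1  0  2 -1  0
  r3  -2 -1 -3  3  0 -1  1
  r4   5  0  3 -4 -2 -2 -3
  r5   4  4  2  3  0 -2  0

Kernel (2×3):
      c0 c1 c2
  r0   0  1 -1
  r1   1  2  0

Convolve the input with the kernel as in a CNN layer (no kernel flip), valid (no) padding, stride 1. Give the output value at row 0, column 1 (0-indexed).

-4

The receptive field on the input at this output position is [2 4 -1 / -1 -4 1]. Elementwise product with the kernel and sum: 4·1 + -1·-1 + -1·1 + -4·2.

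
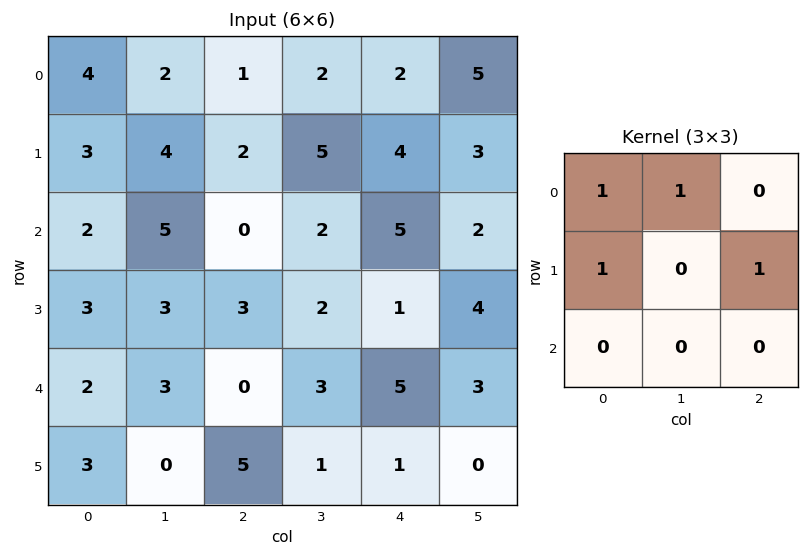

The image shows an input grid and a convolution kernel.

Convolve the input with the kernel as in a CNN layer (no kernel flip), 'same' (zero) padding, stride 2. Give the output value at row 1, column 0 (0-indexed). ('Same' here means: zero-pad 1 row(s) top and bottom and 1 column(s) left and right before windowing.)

The receptive field on the zero-padded input at this output position is [0 3 4 / 0 2 5 / 0 3 3]. Elementwise product with the kernel and sum: 0·1 + 3·1 + 0·1 + 5·1.

8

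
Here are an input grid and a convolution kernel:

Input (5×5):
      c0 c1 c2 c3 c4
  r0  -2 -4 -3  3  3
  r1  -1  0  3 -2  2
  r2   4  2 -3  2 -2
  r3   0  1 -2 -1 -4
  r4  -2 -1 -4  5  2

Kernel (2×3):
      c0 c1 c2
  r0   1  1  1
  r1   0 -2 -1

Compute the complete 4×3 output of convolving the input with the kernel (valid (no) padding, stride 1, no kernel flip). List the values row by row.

Output[0,0]: The receptive field on the input at this output position is [-2 -4 -3 / -1 0 3]. Elementwise product with the kernel and sum: -2·1 + -4·1 + -3·1 + 0·-2 + 3·-1.

-12 -8 5
1 5 1
3 6 3
5 1 -19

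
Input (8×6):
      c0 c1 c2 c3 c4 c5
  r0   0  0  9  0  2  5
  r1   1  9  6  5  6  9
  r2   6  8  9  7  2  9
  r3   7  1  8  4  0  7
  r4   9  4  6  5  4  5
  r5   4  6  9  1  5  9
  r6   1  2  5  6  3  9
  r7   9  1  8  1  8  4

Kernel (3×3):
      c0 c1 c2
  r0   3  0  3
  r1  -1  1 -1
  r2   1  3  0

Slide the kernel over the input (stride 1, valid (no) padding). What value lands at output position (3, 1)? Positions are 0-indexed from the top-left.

The receptive field on the input at this output position is [1 8 4 / 4 6 5 / 6 9 1]. Elementwise product with the kernel and sum: 1·3 + 4·3 + 4·-1 + 6·1 + 5·-1 + 6·1 + 9·3.

45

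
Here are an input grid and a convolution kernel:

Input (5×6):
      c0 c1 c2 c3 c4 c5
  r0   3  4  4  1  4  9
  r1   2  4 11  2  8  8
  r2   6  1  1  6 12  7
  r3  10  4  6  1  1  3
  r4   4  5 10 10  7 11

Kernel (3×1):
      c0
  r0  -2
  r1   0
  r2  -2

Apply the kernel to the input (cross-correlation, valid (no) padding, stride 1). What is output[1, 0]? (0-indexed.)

-24

The receptive field on the input at this output position is [2 / 6 / 10]. Elementwise product with the kernel and sum: 2·-2 + 10·-2.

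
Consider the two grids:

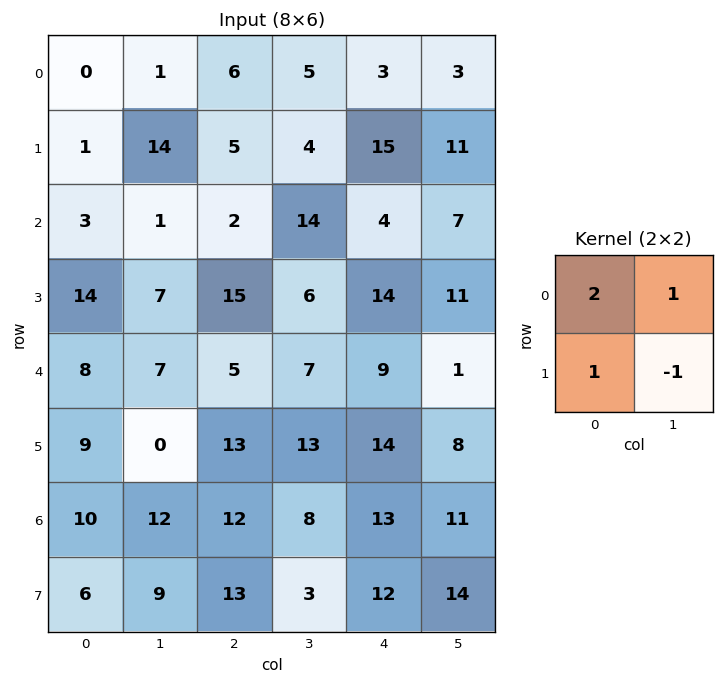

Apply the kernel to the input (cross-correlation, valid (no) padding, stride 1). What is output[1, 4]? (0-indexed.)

38

The receptive field on the input at this output position is [15 11 / 4 7]. Elementwise product with the kernel and sum: 15·2 + 11·1 + 4·1 + 7·-1.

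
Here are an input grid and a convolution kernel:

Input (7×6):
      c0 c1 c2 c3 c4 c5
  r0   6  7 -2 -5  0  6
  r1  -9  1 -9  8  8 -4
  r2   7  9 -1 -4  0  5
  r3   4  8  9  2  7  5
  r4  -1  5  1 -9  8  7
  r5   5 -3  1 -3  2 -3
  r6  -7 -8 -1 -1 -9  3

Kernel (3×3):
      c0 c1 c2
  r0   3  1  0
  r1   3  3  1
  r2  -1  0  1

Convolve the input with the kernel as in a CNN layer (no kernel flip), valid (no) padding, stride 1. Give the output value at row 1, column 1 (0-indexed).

8

The receptive field on the input at this output position is [1 -9 8 / 9 -1 -4 / 8 9 2]. Elementwise product with the kernel and sum: 1·3 + -9·1 + 9·3 + -1·3 + -4·1 + 8·-1 + 2·1.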